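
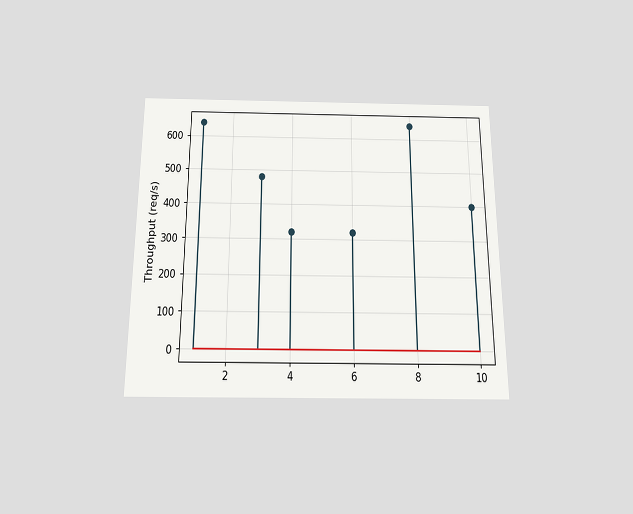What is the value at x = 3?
480req/s

The chart is viewed slightly from below. The stem at x=3 reaches 480req/s.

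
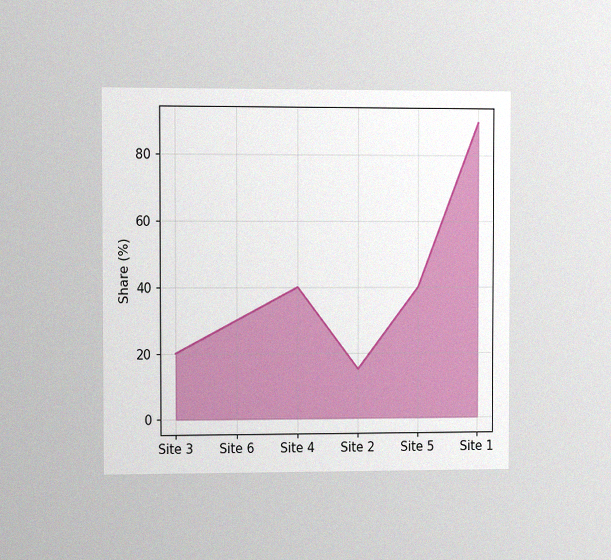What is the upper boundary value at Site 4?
40%

The chart is viewed at a slight angle, with some photo noise. At Site 4 the upper boundary is at 40%.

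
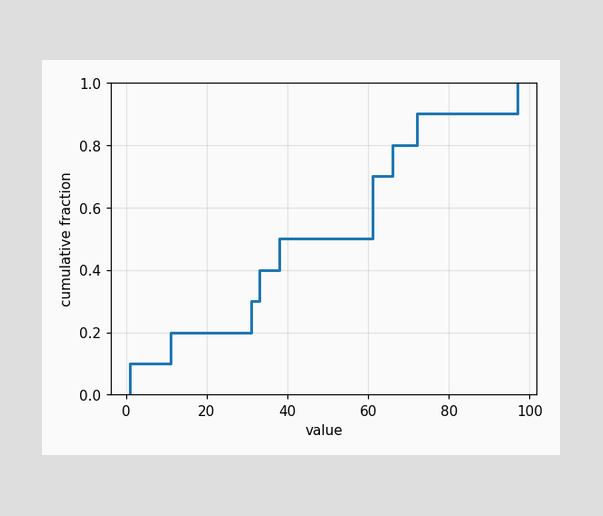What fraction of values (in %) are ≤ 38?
50%

At x=38 the ECDF step is at 50%.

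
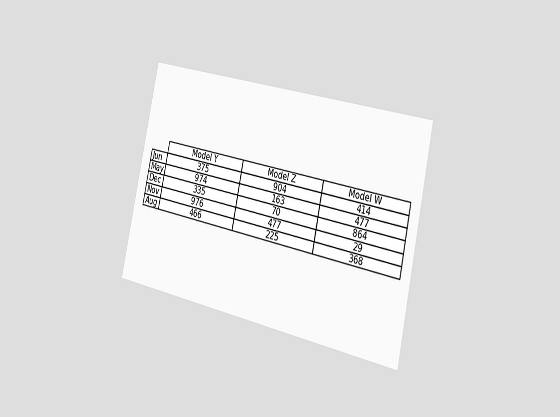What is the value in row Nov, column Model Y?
The chart is tilted about 13° clockwise and viewed slightly from the right. The (Nov, Model Y) cell reads 976.

976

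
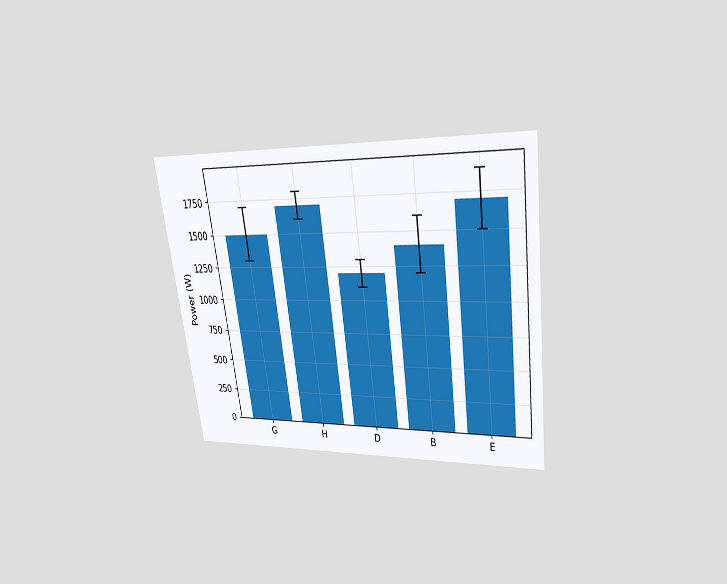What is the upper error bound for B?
The chart is tilted about 8° counter-clockwise and viewed slightly from above. The B bar's upper whisker reaches 1600W.

1600W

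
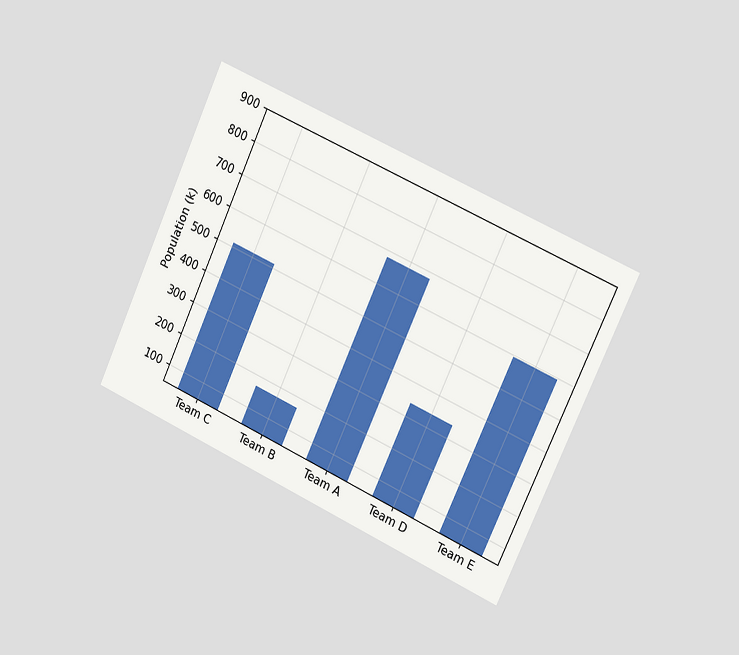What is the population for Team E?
The chart is tilted about 25° clockwise and viewed slightly from the right. Reading along the chart's y-axis, the Team E bar reaches 595k.

595k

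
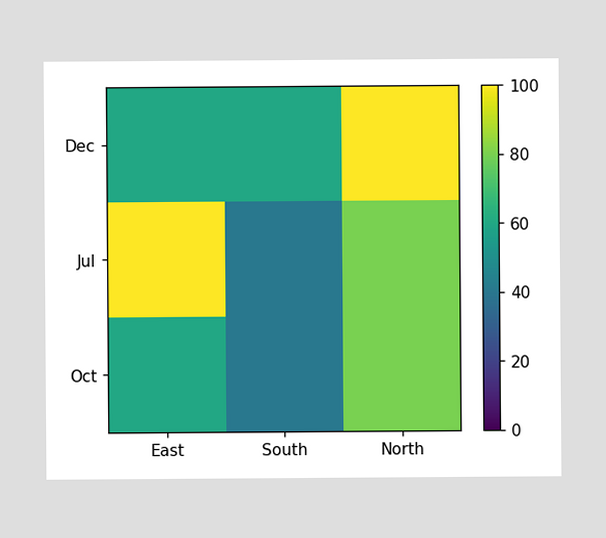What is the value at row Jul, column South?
40

Matching cell (Jul, South) against the colorbar gives 40.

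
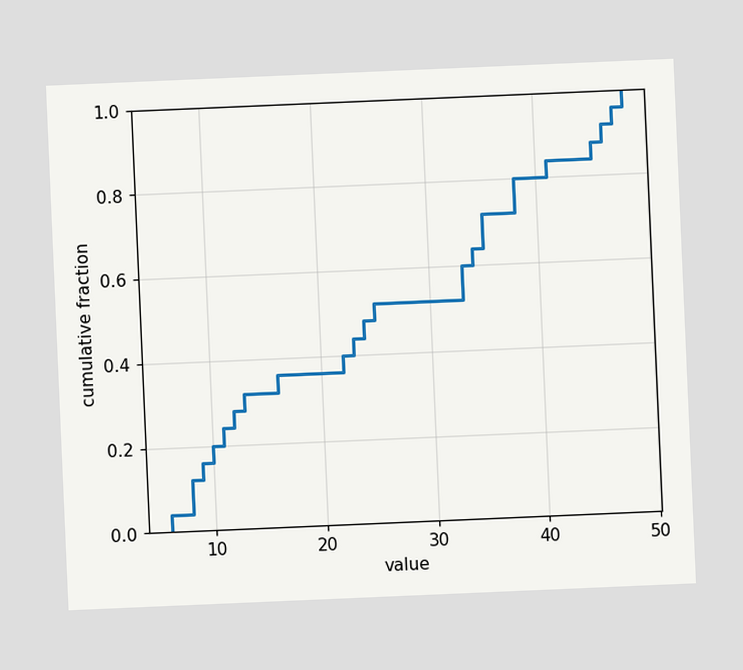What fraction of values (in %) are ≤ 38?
80%

The chart is tilted about 2° counter-clockwise. At x=38 the ECDF step is at 80%.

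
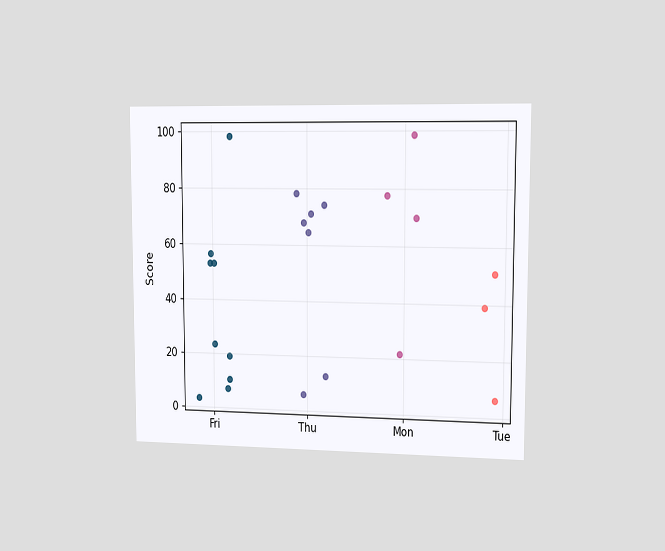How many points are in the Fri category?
9

The chart is viewed slightly from the right. Counting the markers in the Fri column gives 9.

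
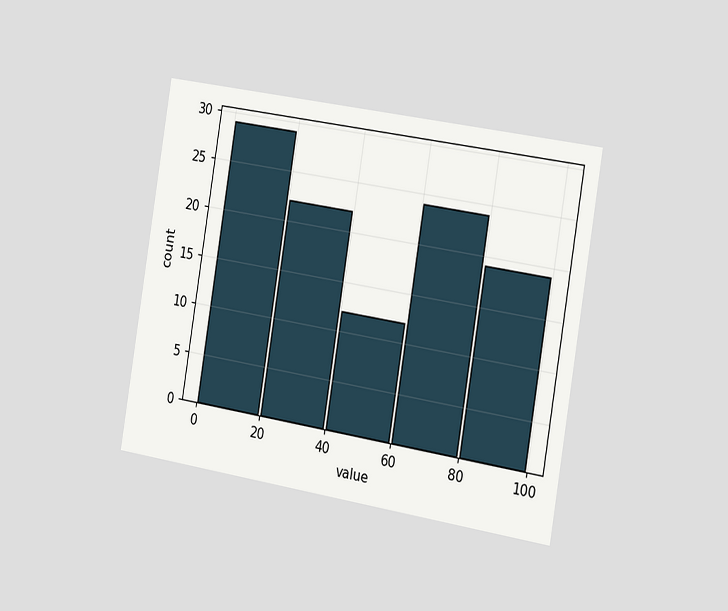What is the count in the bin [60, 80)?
The chart is tilted about 9° clockwise and viewed slightly from the right. The [60, 80) bin has height 24.

24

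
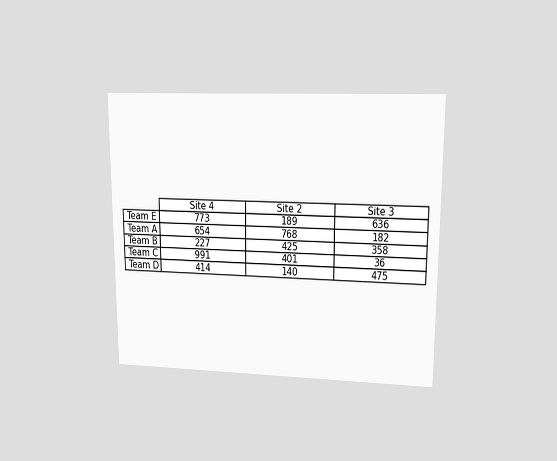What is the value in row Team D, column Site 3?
475

The chart is viewed at a slight angle. The (Team D, Site 3) cell reads 475.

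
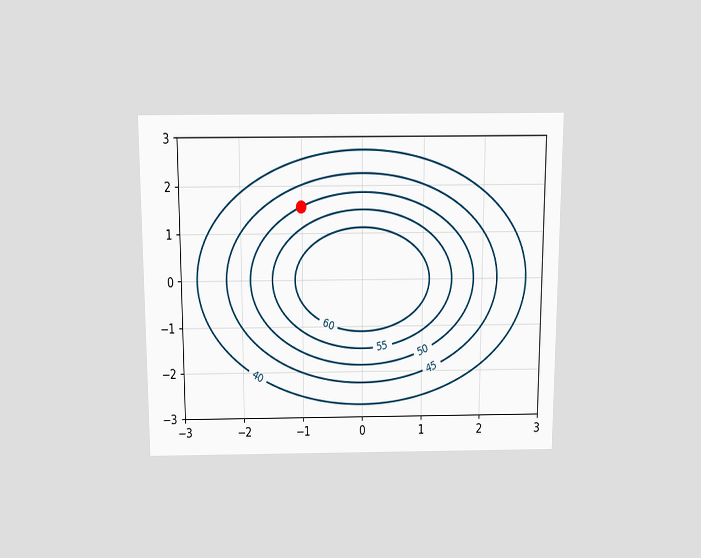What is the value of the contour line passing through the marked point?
The chart is viewed slightly from above. The marked point sits on the contour labelled 50.

50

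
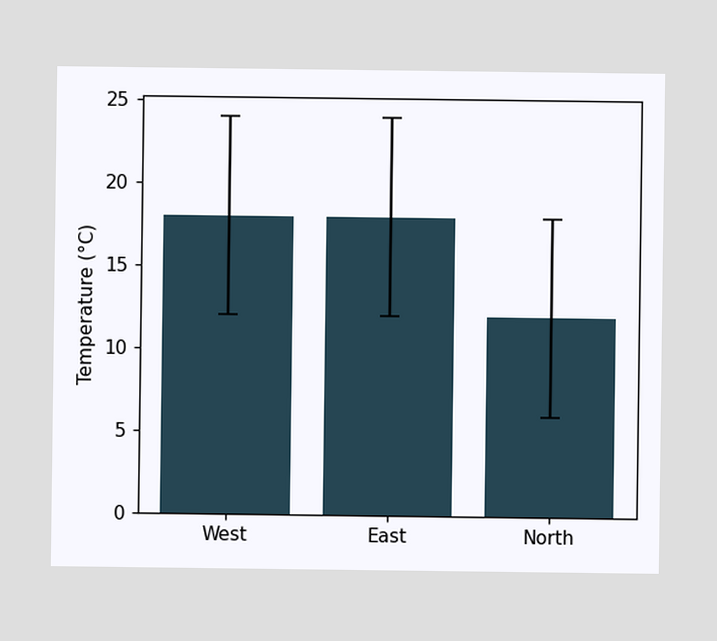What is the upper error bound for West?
The West bar's upper whisker reaches 24°C.

24°C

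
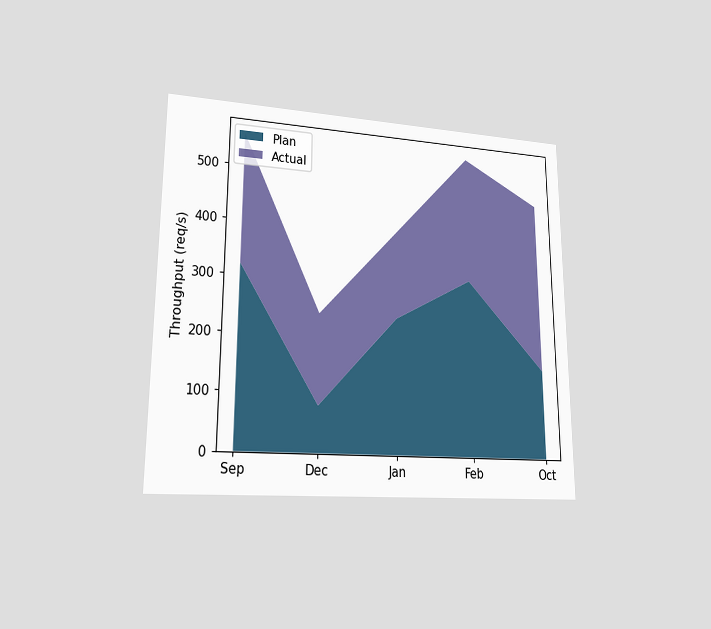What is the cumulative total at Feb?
560req/s

The chart is viewed at a slight angle. The stacked total at Feb reaches 560req/s.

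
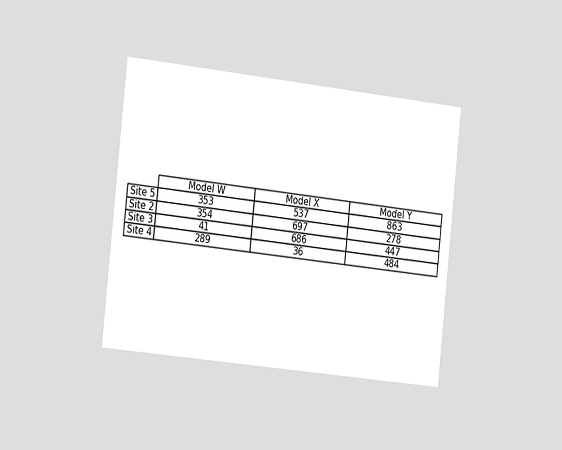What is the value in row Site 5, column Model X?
The chart is tilted about 6° clockwise and viewed slightly from the left. The (Site 5, Model X) cell reads 537.

537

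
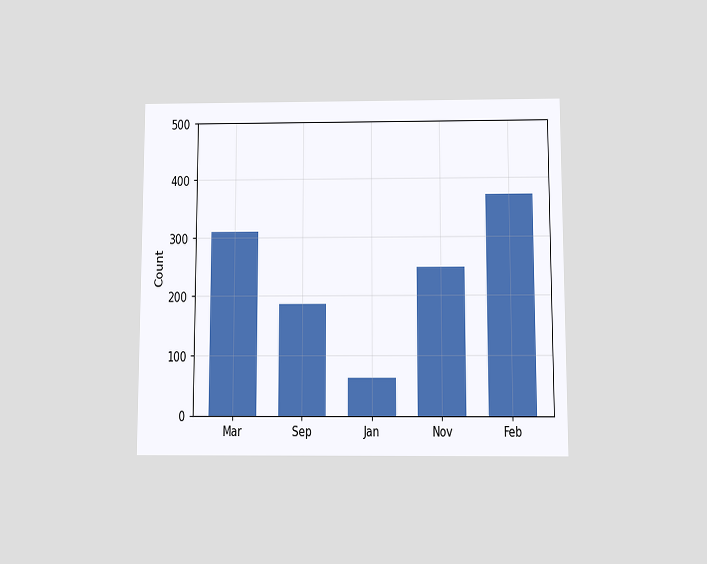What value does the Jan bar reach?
The chart is viewed slightly from below. Reading along the chart's y-axis, the Jan bar reaches 62.

62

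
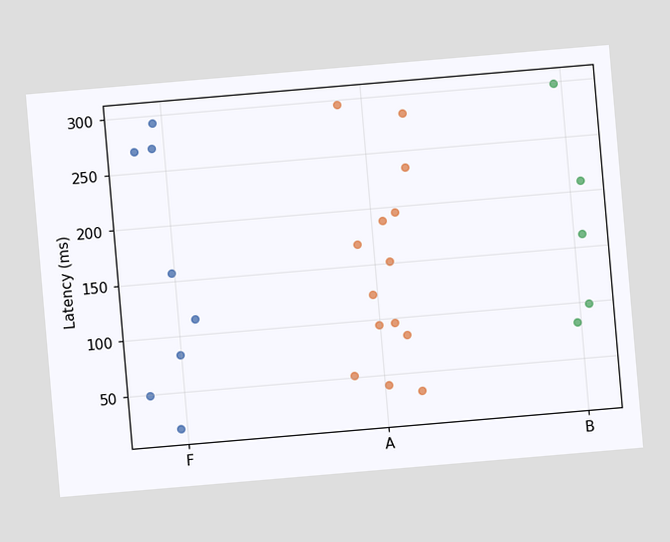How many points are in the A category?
14

The chart is tilted about 5° counter-clockwise. Counting the markers in the A column gives 14.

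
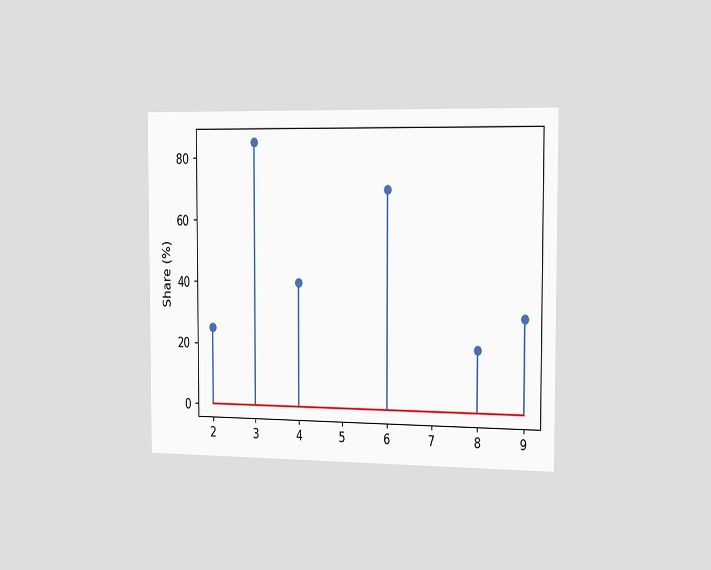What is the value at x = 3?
85%

The chart is viewed slightly from the right. The stem at x=3 reaches 85%.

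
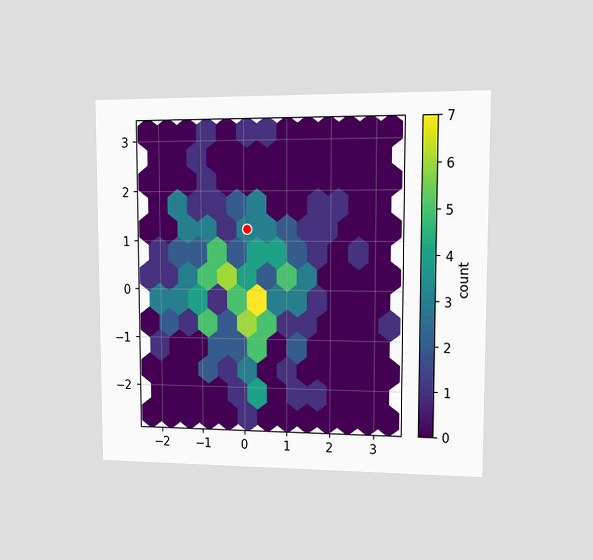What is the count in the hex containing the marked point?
The chart is viewed at a slight angle. The marked hex reads 3 on the colorbar.

3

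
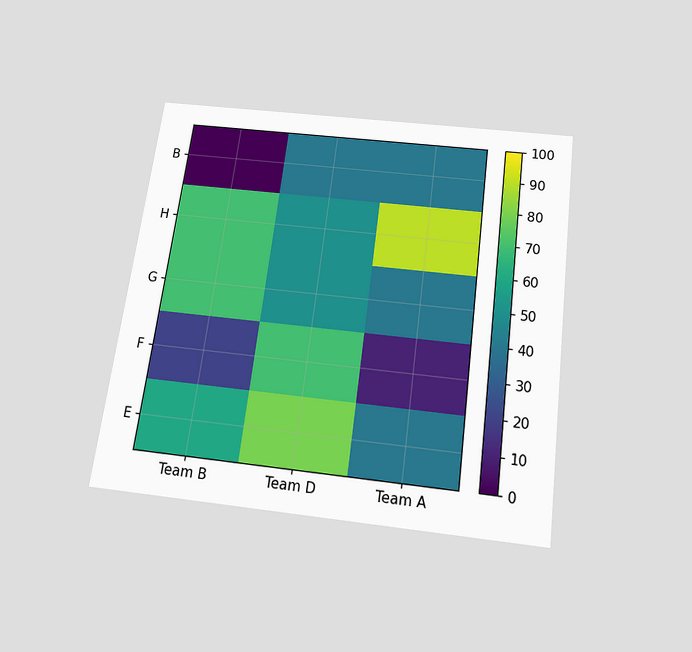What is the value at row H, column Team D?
50

The chart is tilted about 7° clockwise and viewed slightly from below. Matching cell (H, Team D) against the colorbar gives 50.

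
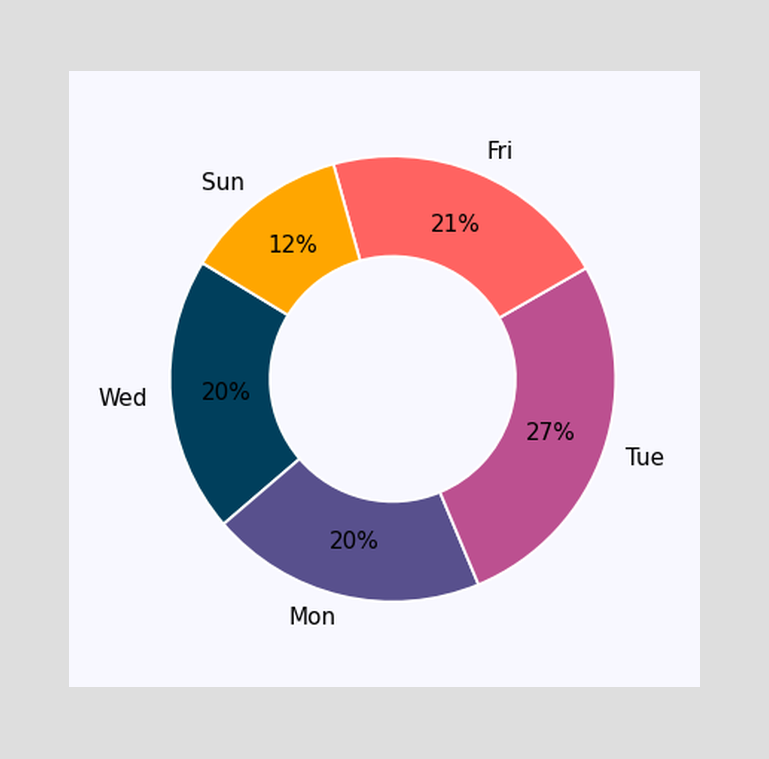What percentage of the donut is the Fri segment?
21%

The Fri segment takes up 21% of the ring.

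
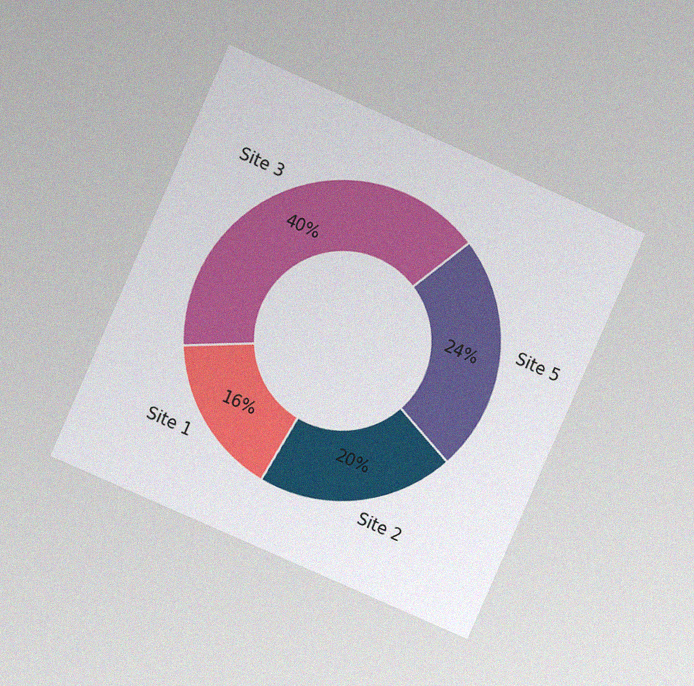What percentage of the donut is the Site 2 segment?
The chart is tilted about 24° clockwise and viewed at a slight angle, with some photo noise. The Site 2 segment takes up 20% of the ring.

20%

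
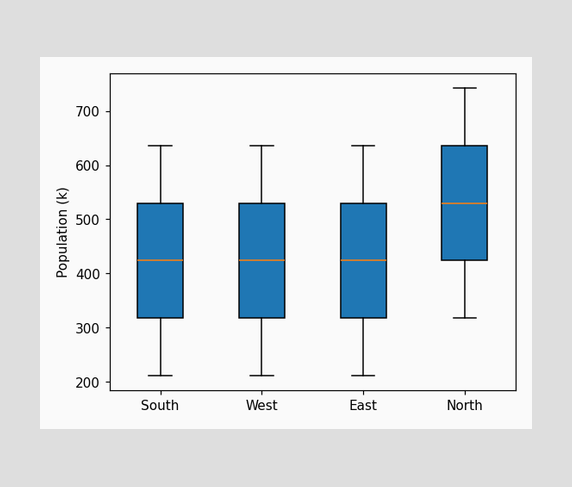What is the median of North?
530k

The median line in the North box sits at 530k.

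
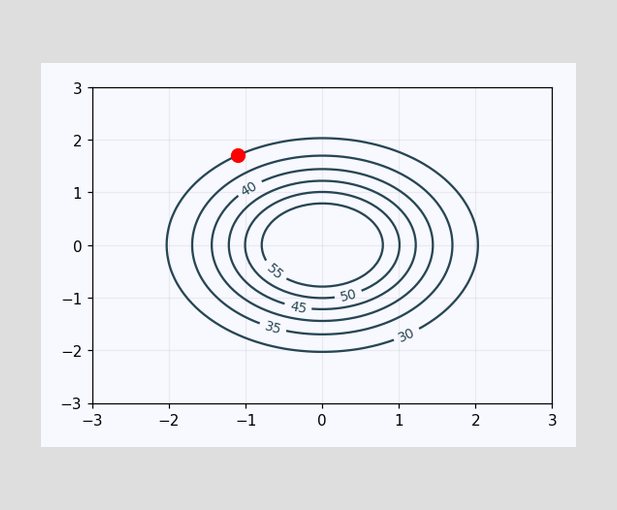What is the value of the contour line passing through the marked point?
The marked point sits on the contour labelled 30.

30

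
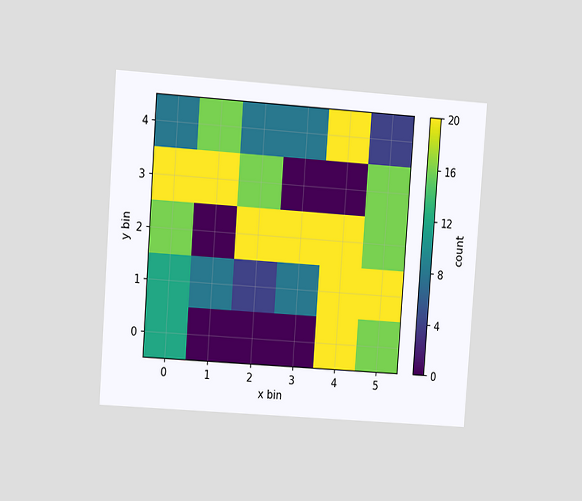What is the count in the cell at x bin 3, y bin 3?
0

The chart is tilted about 4° clockwise and viewed at a slight angle. Matching the cell (3, 3) against the colorbar gives 0.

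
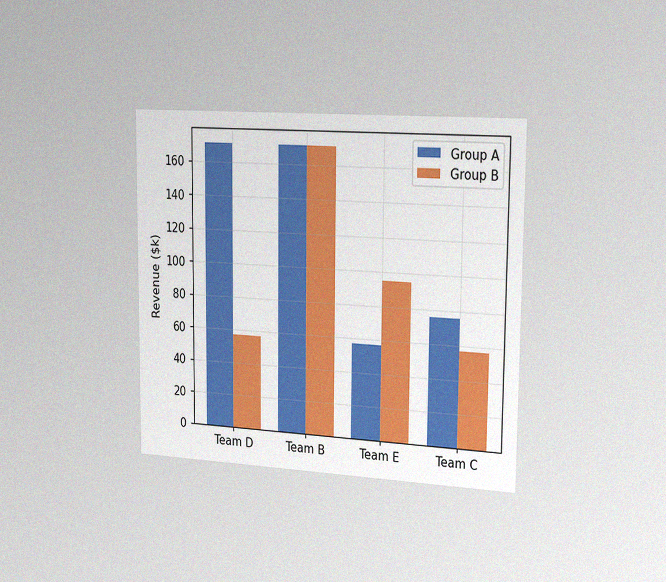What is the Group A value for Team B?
$171k

The chart is viewed slightly from the right, with some photo noise. The Group A bar at Team B reaches $171k on the y-axis.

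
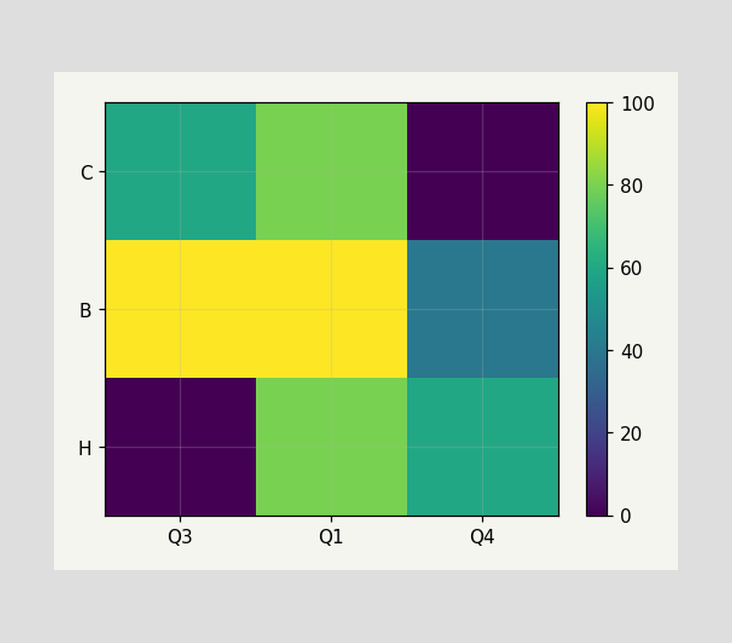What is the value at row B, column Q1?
Matching cell (B, Q1) against the colorbar gives 100.

100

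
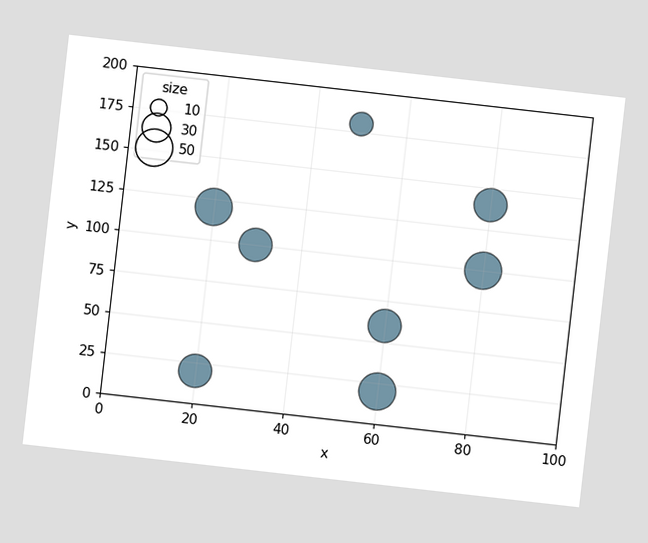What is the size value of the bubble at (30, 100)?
40

The chart is tilted about 6° clockwise. Matching the bubble at (30, 100) against the size legend gives 40.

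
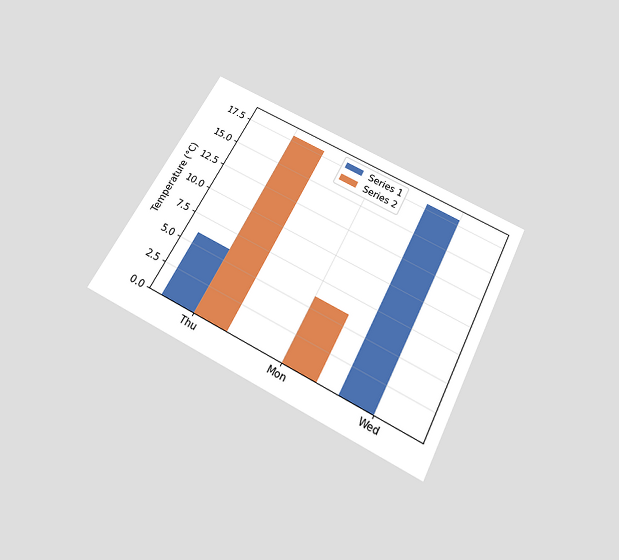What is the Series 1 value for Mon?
The chart is tilted about 27° clockwise and viewed slightly from below. The Series 1 bar at Mon reaches 0°C on the y-axis.

0°C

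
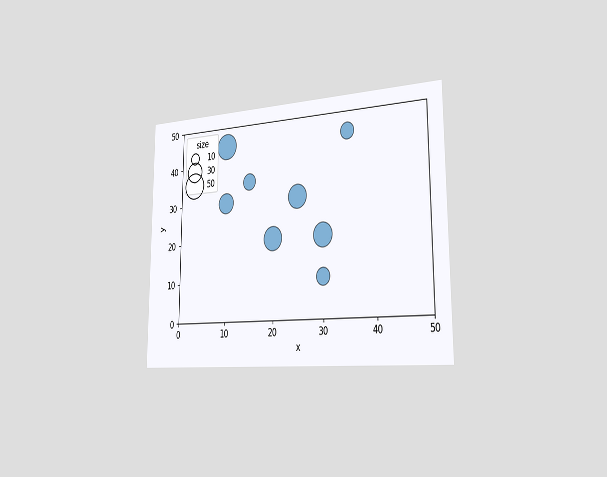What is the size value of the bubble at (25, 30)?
40

The chart is viewed slightly from the right. Matching the bubble at (25, 30) against the size legend gives 40.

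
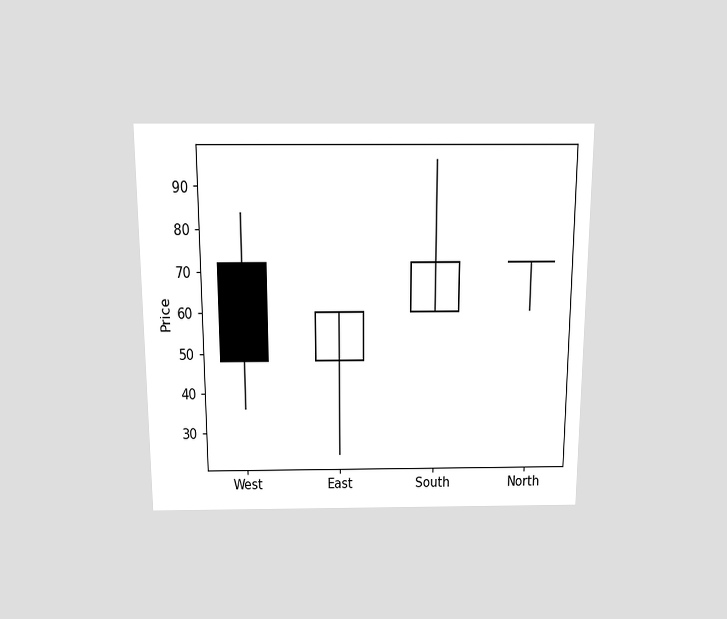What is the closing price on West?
The chart is viewed slightly from above. The West candle closes at 48.

48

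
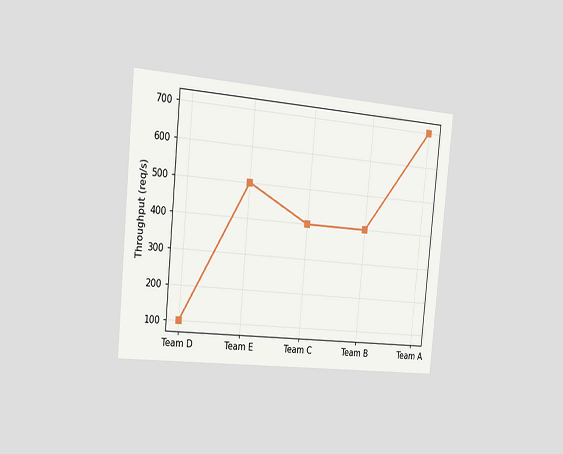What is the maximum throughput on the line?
The chart is tilted about 5° clockwise and viewed slightly from the left. The highest point is at Team A, and reading across to the y-axis gives 700req/s.

700req/s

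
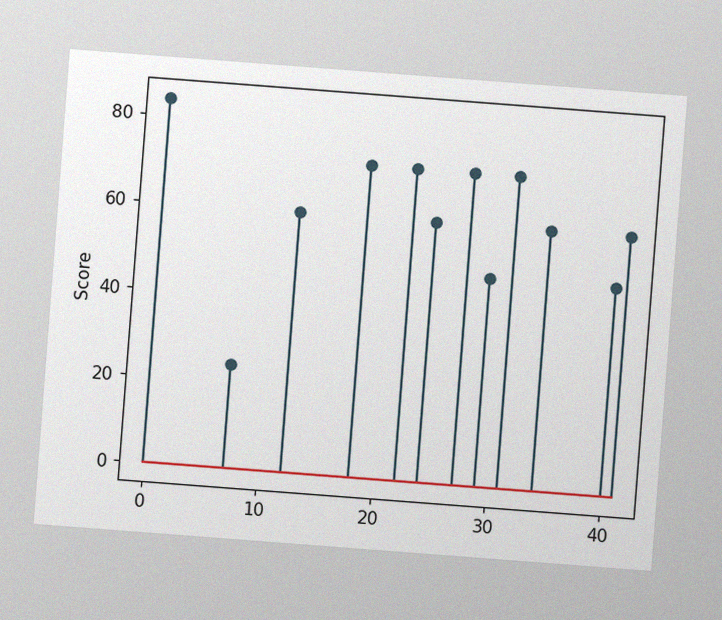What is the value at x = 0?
84

The chart is tilted about 4° clockwise, with some photo noise. The stem at x=0 reaches 84.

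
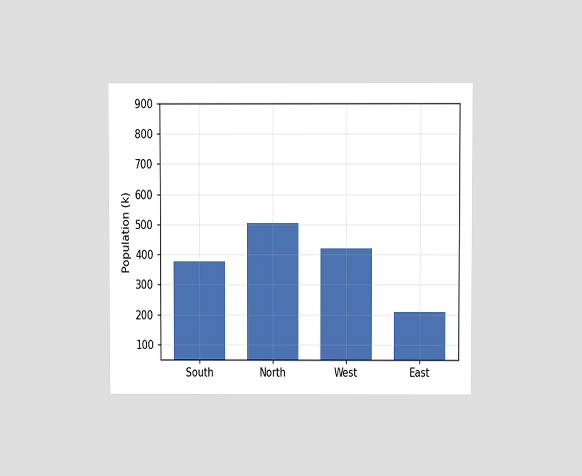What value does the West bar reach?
420k

The chart is viewed at a slight angle. Reading along the chart's y-axis, the West bar reaches 420k.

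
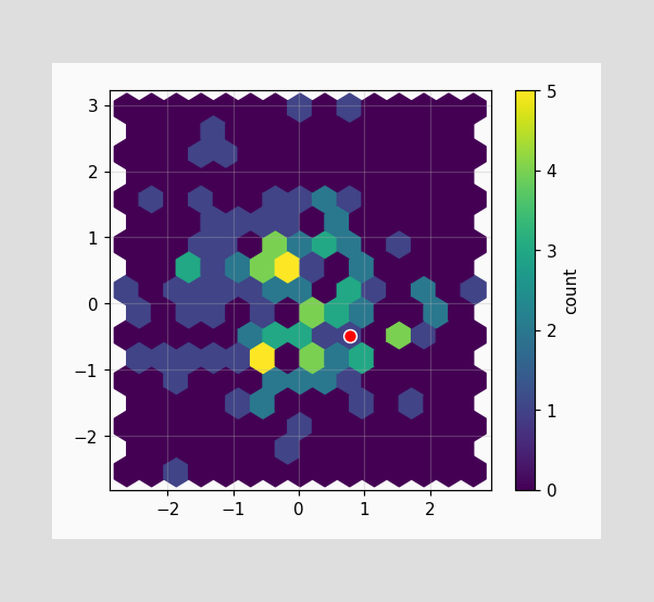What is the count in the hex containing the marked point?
The marked hex reads 1 on the colorbar.

1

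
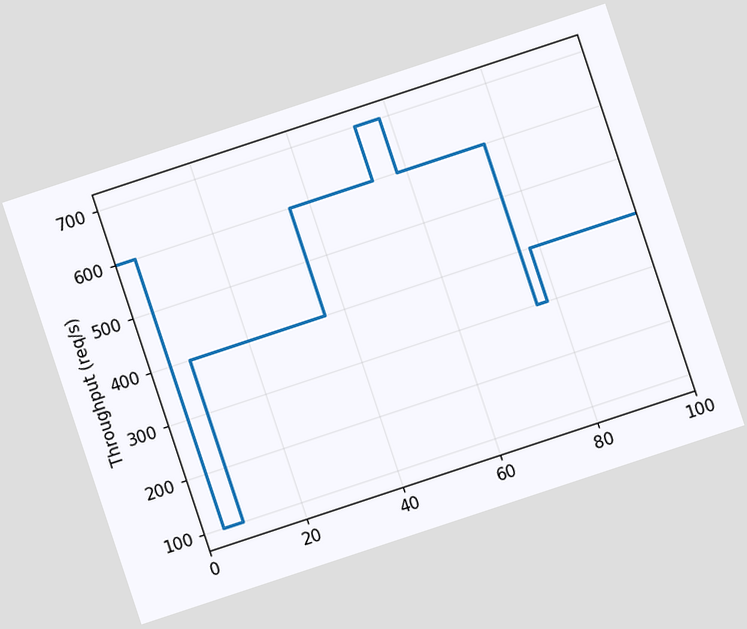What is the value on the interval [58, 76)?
The chart is tilted about 18° counter-clockwise. On [58, 76) the step sits at 600req/s.

600req/s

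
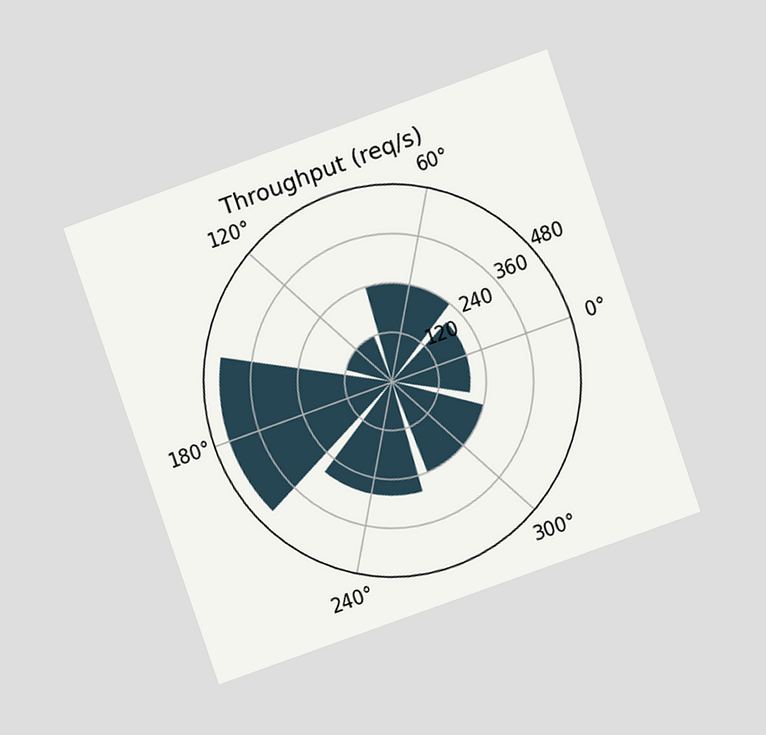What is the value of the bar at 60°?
The chart is tilted about 19° counter-clockwise and viewed at a slight angle. The bar at 60° reaches 240req/s on the radial axis.

240req/s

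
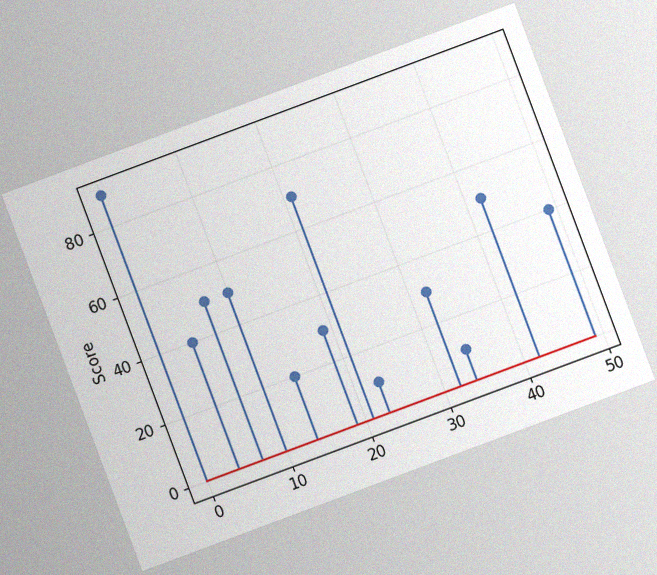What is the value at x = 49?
40

The chart is tilted about 20° counter-clockwise, with some photo noise. The stem at x=49 reaches 40.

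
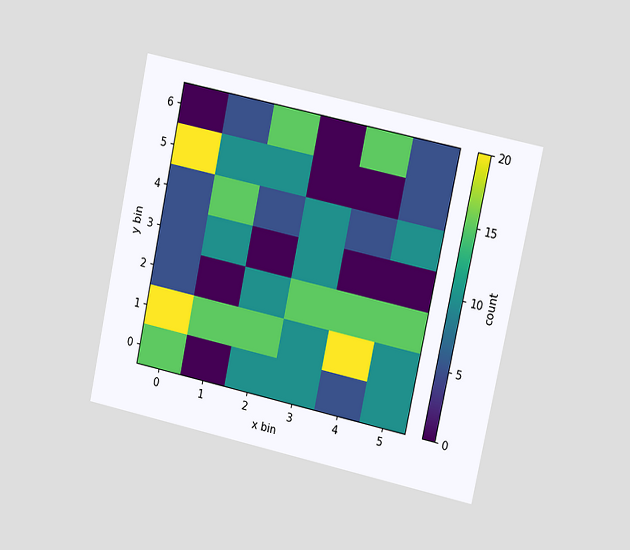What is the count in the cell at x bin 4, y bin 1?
20

The chart is tilted about 12° clockwise and viewed slightly from the right. Matching the cell (4, 1) against the colorbar gives 20.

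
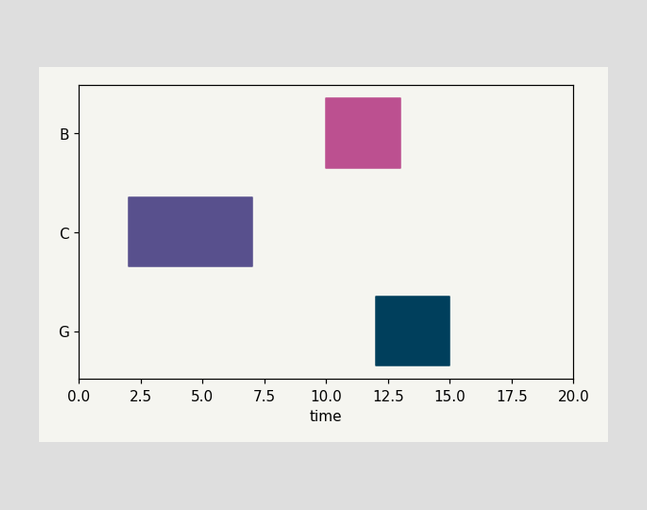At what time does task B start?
10

The B bar begins at t=10.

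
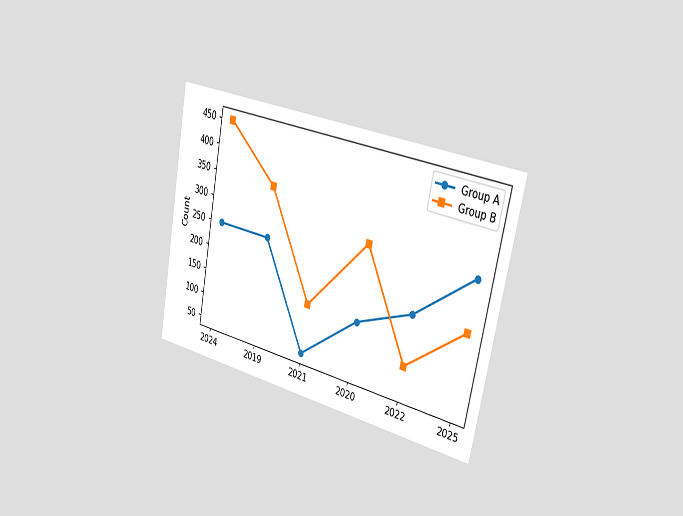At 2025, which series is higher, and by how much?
The chart is tilted about 11° clockwise and viewed slightly from the right. At 2025, Group A sits above the other line by 100.

Group A, by 100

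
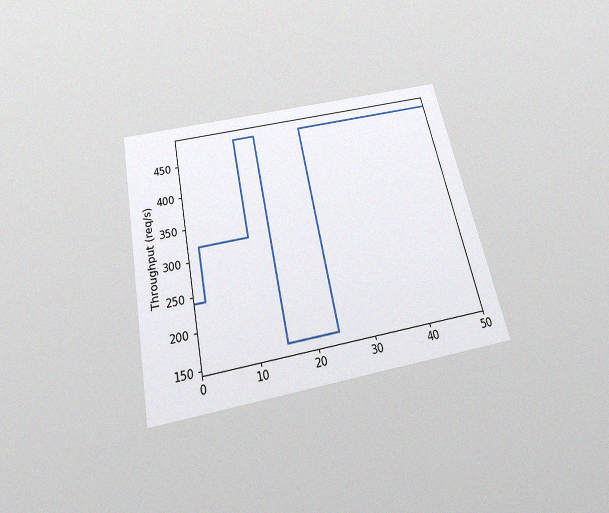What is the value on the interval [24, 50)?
480req/s

The chart is tilted about 12° counter-clockwise and viewed slightly from below, with some photo noise. On [24, 50) the step sits at 480req/s.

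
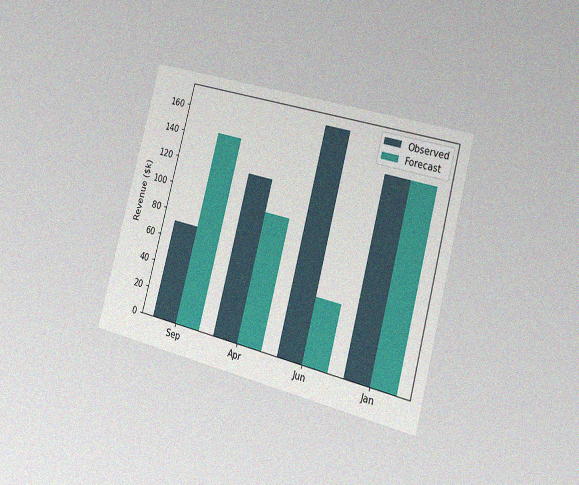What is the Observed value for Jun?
The chart is tilted about 15° clockwise and viewed slightly from the right, with some photo noise. The Observed bar at Jun reaches $168k on the y-axis.

$168k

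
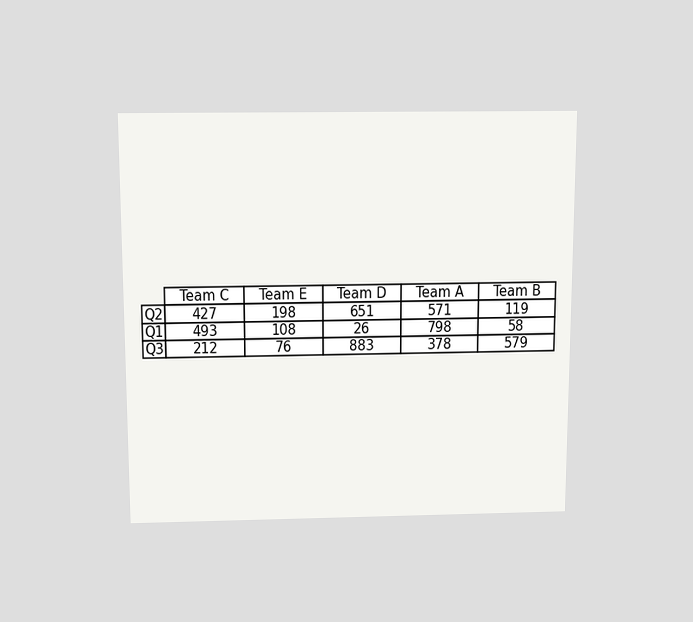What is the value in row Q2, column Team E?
The chart is viewed slightly from above. The (Q2, Team E) cell reads 198.

198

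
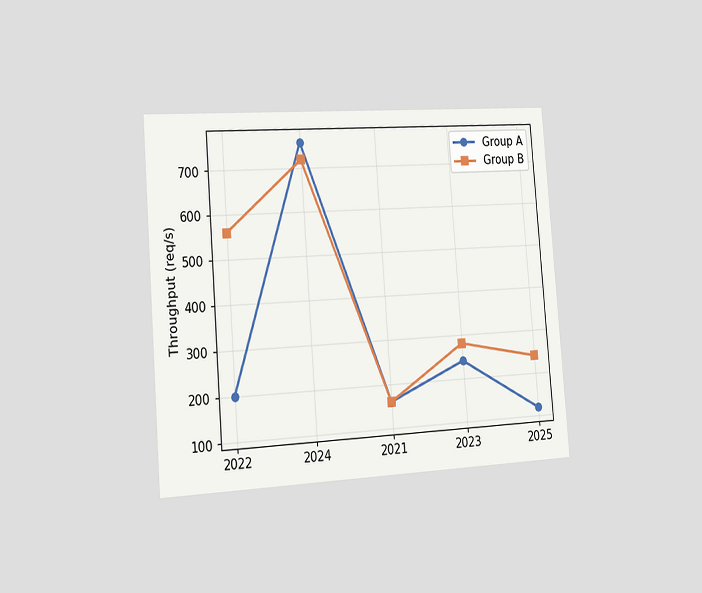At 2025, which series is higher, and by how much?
The chart is tilted about 4° counter-clockwise and viewed slightly from the left. At 2025, Group B sits above the other line by 120req/s.

Group B, by 120req/s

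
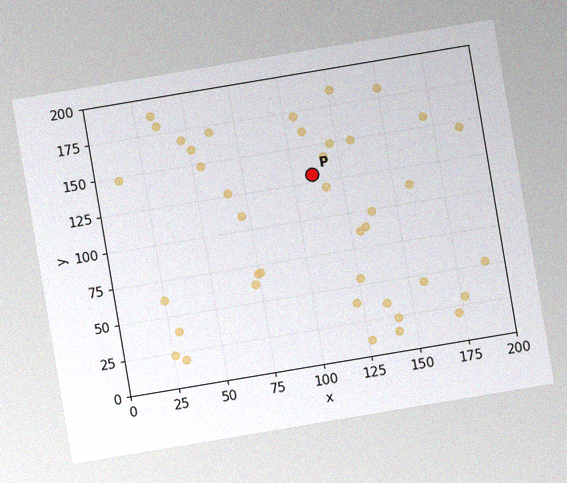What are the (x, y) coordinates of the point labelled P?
(110, 130)

The chart is tilted about 10° counter-clockwise, with some photo noise. Following the gridlines from P to each axis, P sits at (110, 130).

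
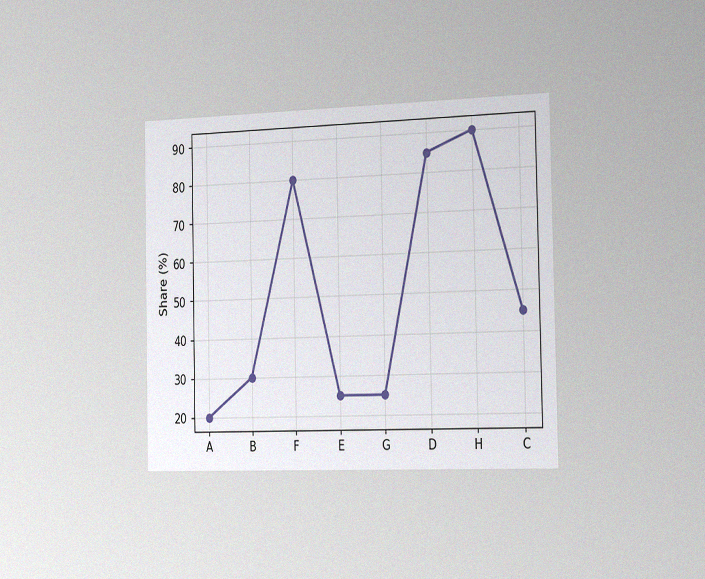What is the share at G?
The chart is viewed slightly from the right, with some photo noise. At G, the line is at 25%.

25%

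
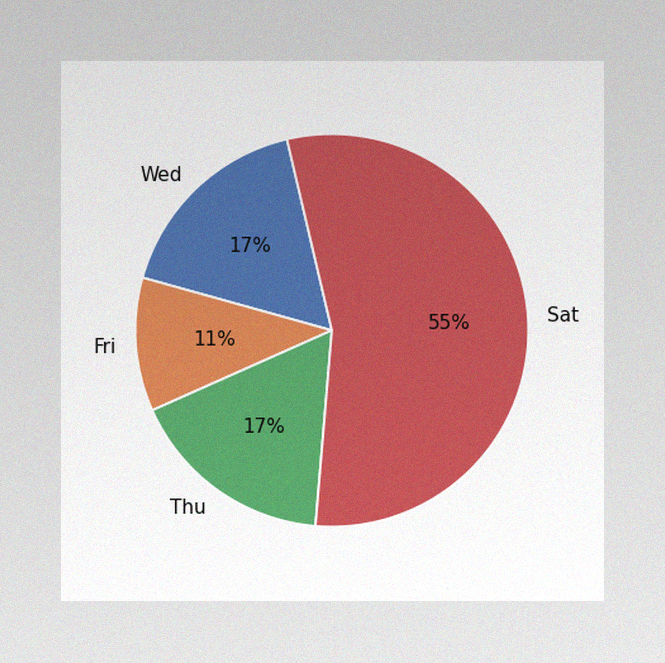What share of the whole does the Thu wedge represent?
The image has some photo noise and uneven lighting. The Thu slice takes up 17% of the pie.

17%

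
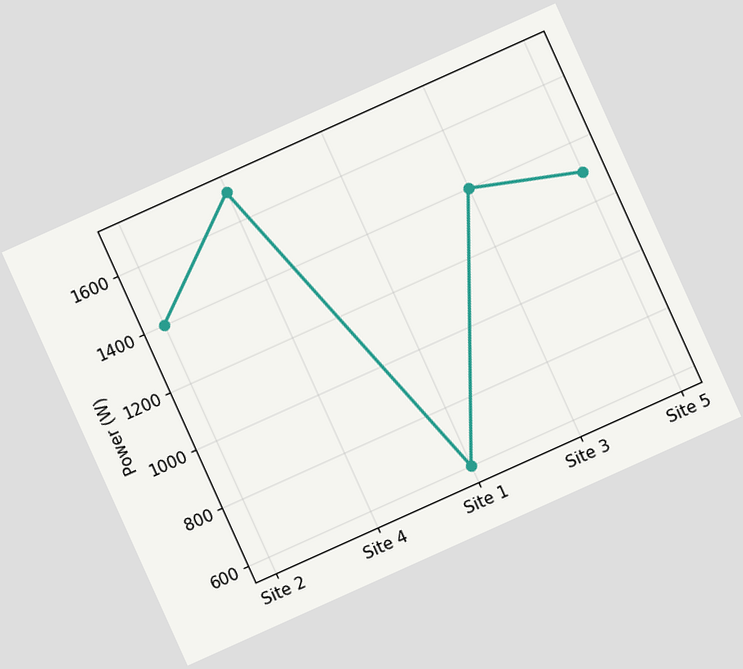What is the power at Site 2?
The chart is tilted about 24° counter-clockwise. At Site 2, the line is at 1400W.

1400W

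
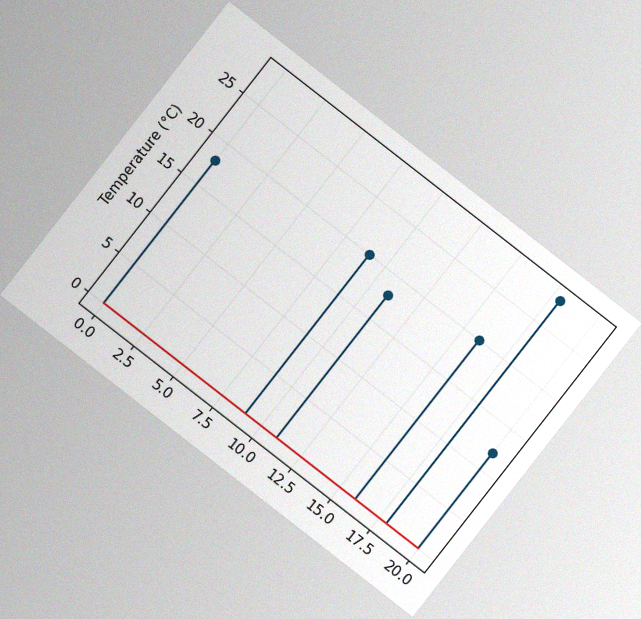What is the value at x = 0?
The chart is tilted about 38° clockwise, with some photo noise. The stem at x=0 reaches 18°C.

18°C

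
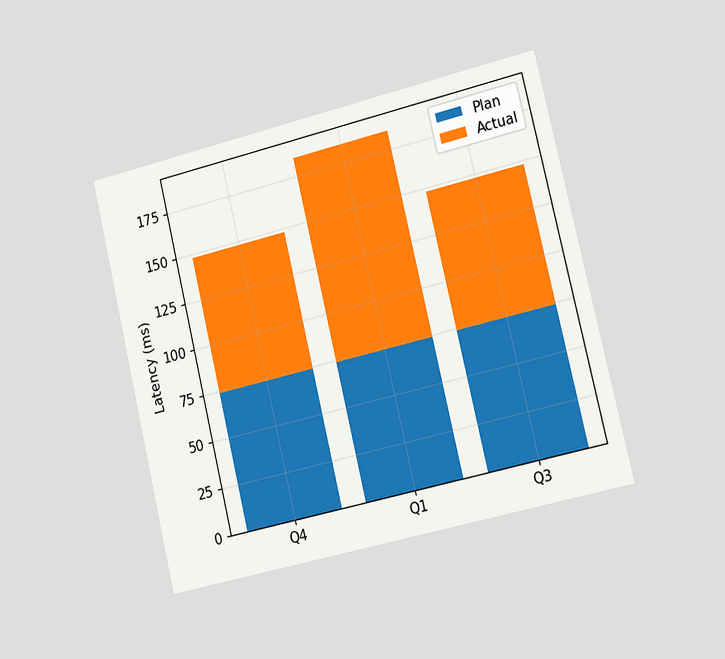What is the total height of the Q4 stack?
148ms

The chart is tilted about 13° counter-clockwise and viewed slightly from the right. The Q4 stack's top reaches 148ms on the y-axis.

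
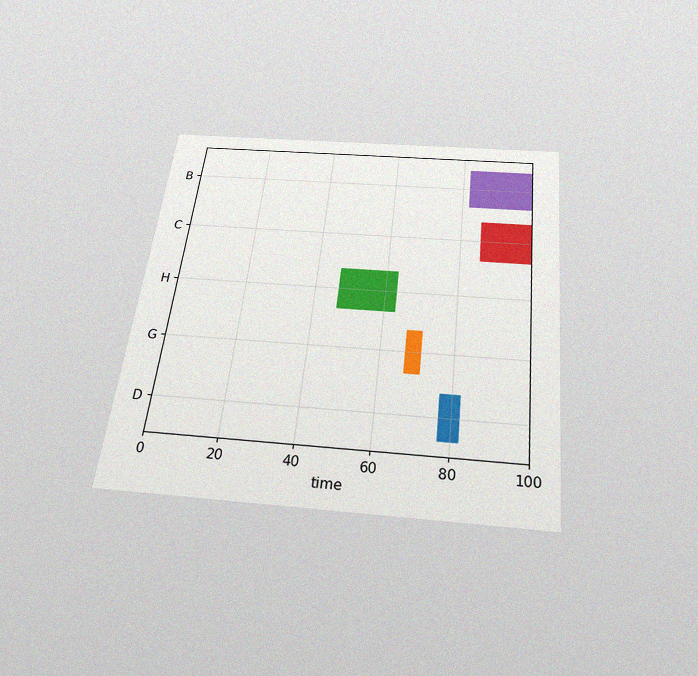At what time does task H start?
47

The chart is tilted about 6° clockwise and viewed slightly from below, with some photo noise. The H bar begins at t=47.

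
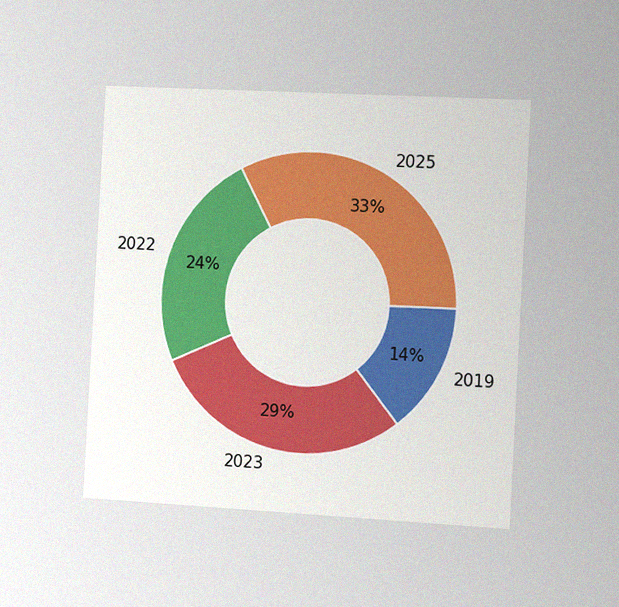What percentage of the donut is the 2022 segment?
The chart is tilted about 3° clockwise and viewed slightly from the right, with some photo noise. The 2022 segment takes up 24% of the ring.

24%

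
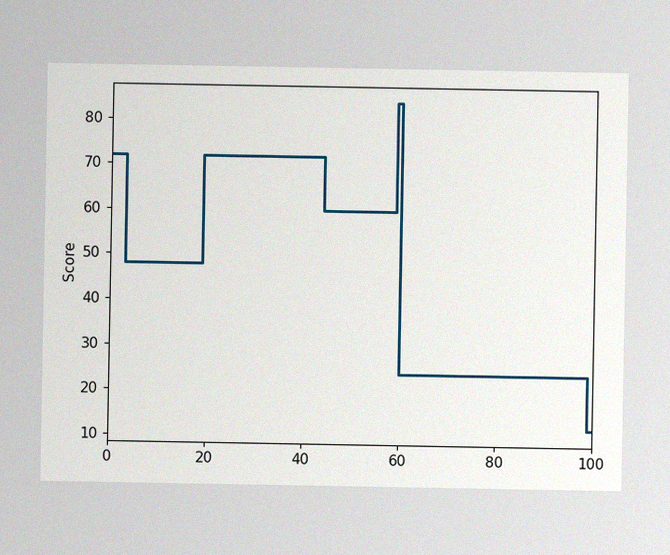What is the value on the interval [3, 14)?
The image has some photo noise and uneven lighting. On [3, 14) the step sits at 48.

48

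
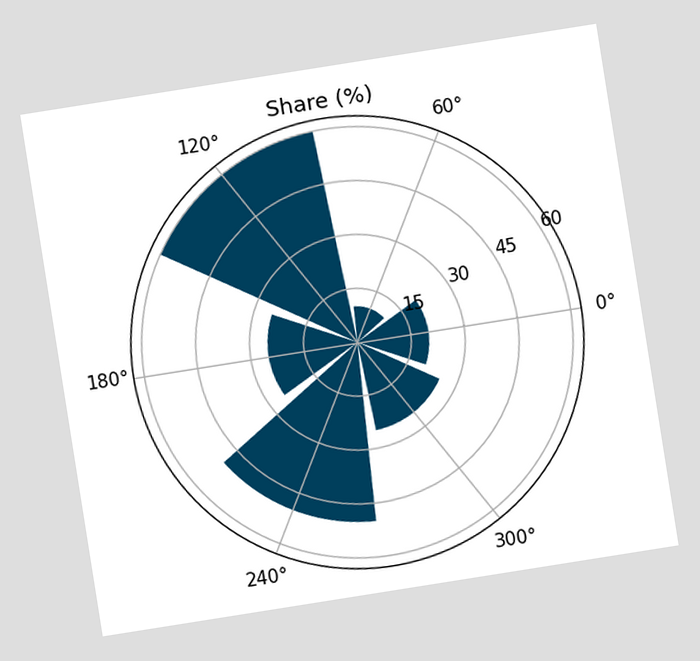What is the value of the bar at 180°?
25%

The chart is tilted about 9° counter-clockwise. The bar at 180° reaches 25% on the radial axis.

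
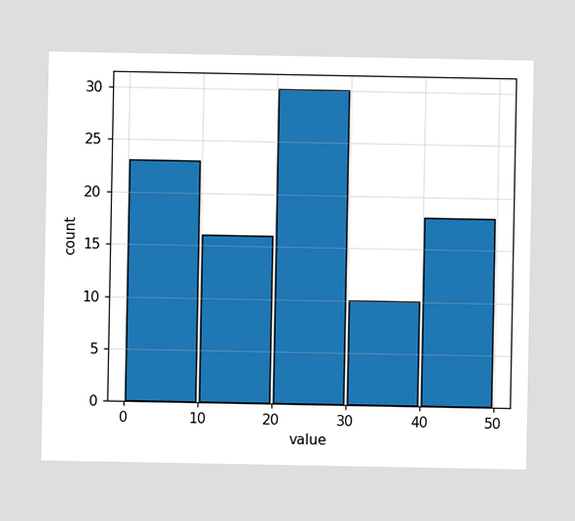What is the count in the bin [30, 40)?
The [30, 40) bin has height 10.

10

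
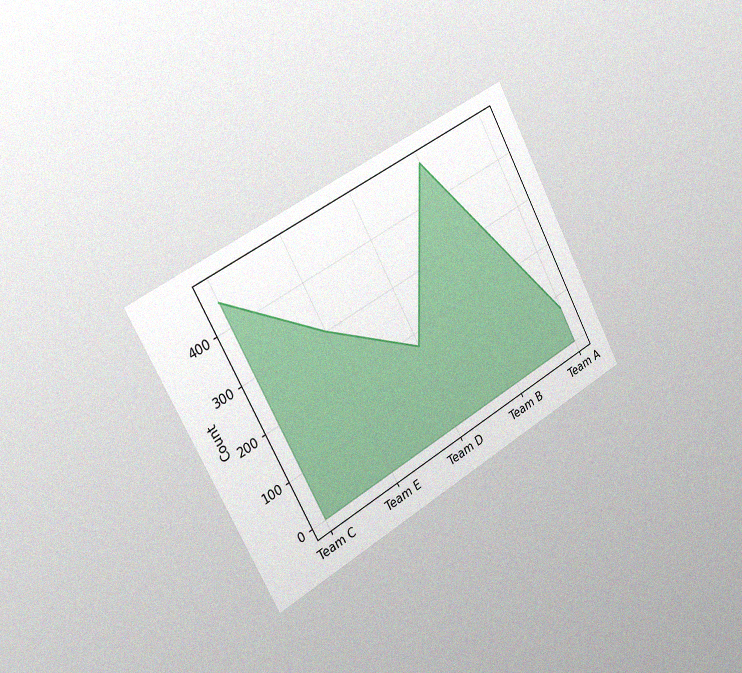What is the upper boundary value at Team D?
175

The chart is tilted about 29° counter-clockwise and viewed slightly from the left, with some photo noise. At Team D the upper boundary is at 175.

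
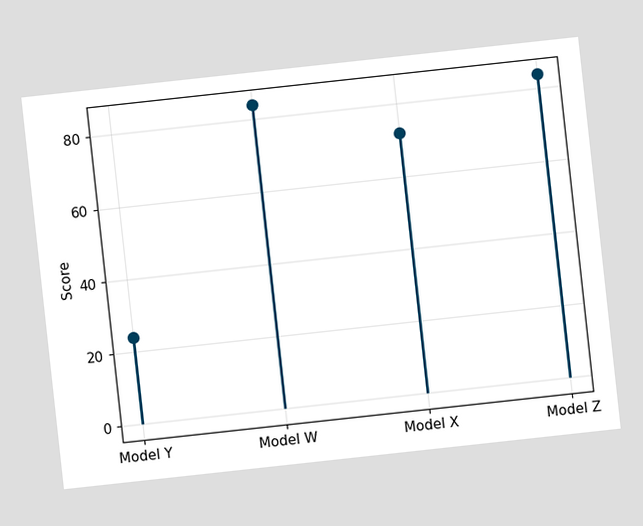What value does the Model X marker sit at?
72

The chart is tilted about 6° counter-clockwise. The Model X marker sits at 72.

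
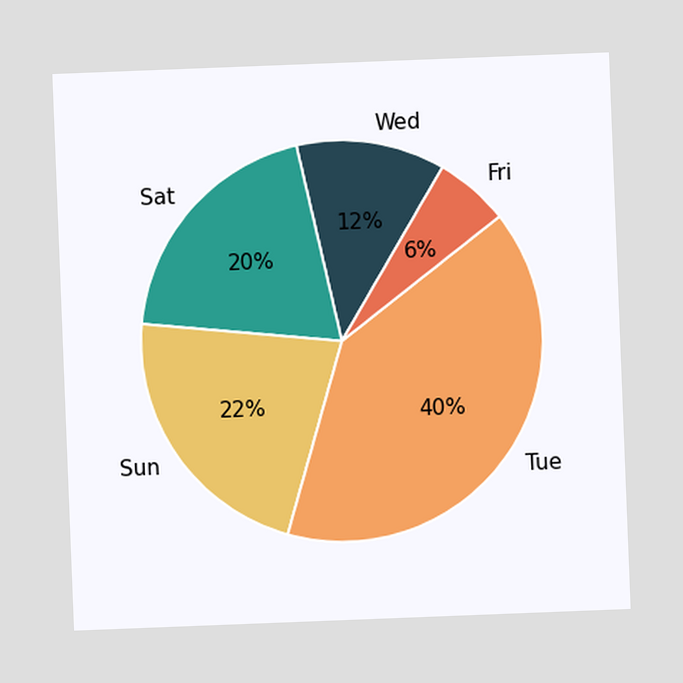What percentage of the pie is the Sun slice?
22%

The chart is tilted about 2° counter-clockwise. The Sun slice takes up 22% of the pie.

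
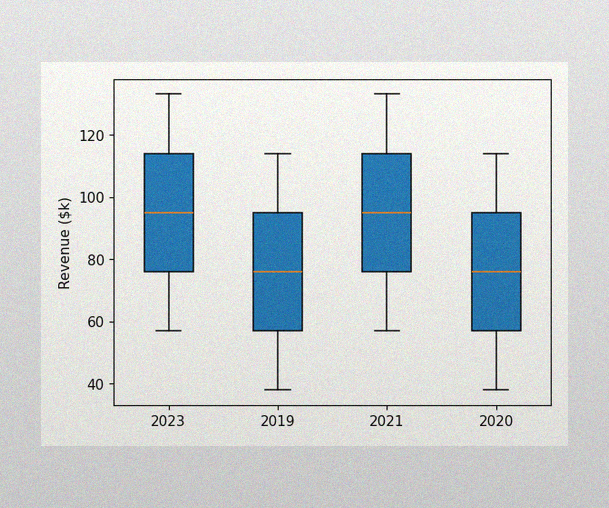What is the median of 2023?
The image has some photo noise and uneven lighting. The median line in the 2023 box sits at $95k.

$95k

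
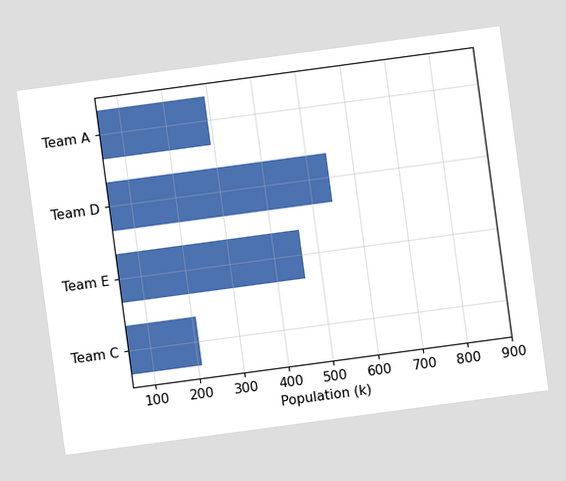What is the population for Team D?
546k

The chart is tilted about 8° counter-clockwise. Reading along the chart's x-axis, the Team D bar reaches 546k.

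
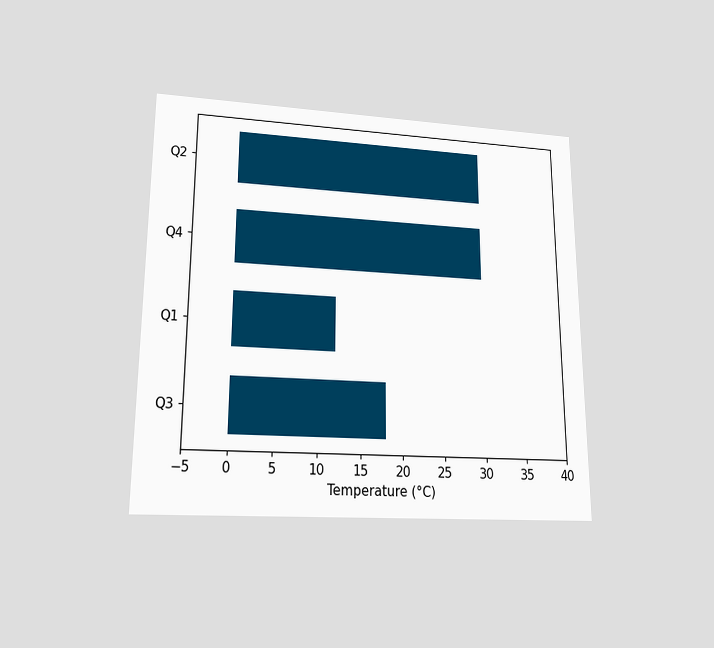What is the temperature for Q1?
The chart is viewed slightly from below. Reading along the chart's x-axis, the Q1 bar reaches 12°C.

12°C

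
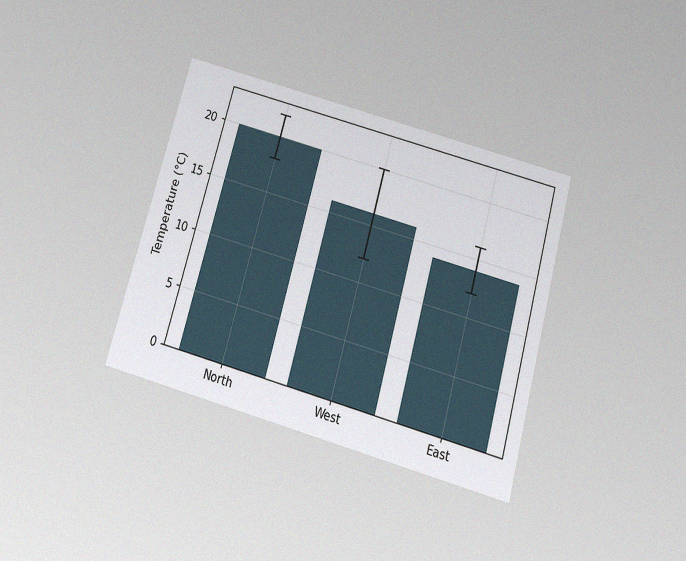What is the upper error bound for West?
The chart is tilted about 16° clockwise and viewed slightly from below, with some photo noise. The West bar's upper whisker reaches 20°C.

20°C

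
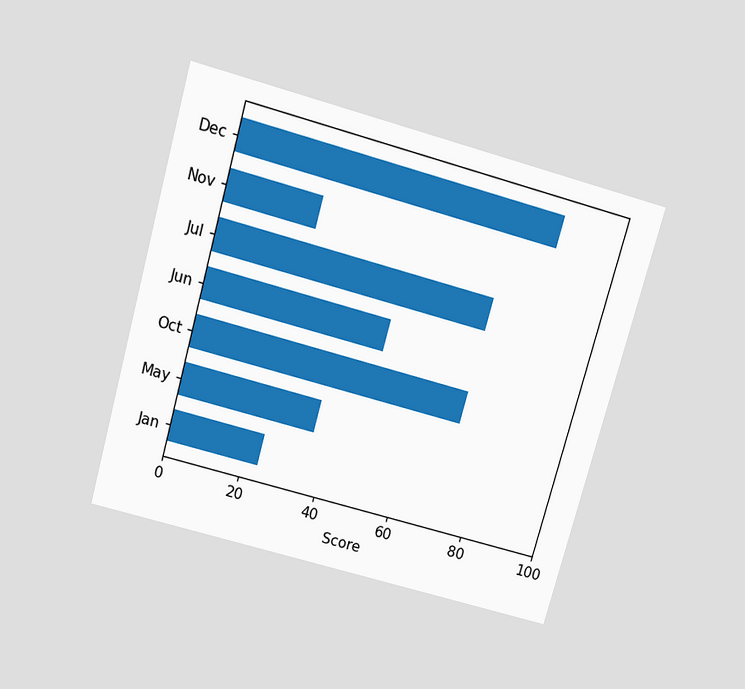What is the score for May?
36

The chart is tilted about 16° clockwise and viewed slightly from above. Reading along the chart's x-axis, the May bar reaches 36.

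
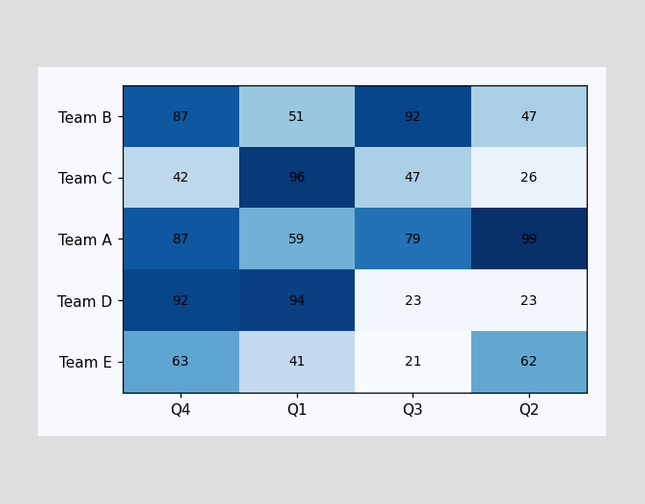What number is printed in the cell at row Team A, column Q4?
The (Team A, Q4) cell reads 87.

87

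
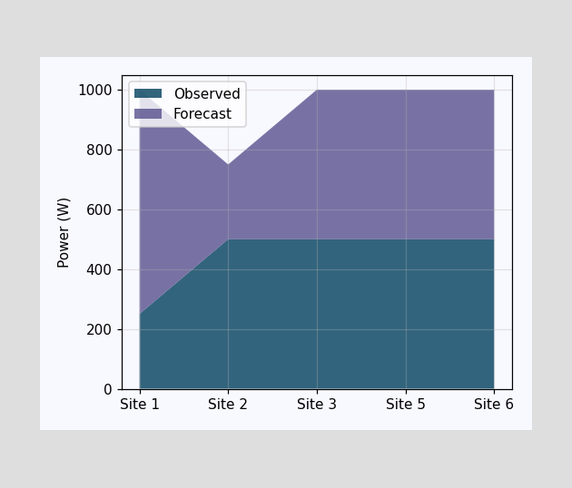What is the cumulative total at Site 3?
The stacked total at Site 3 reaches 1000W.

1000W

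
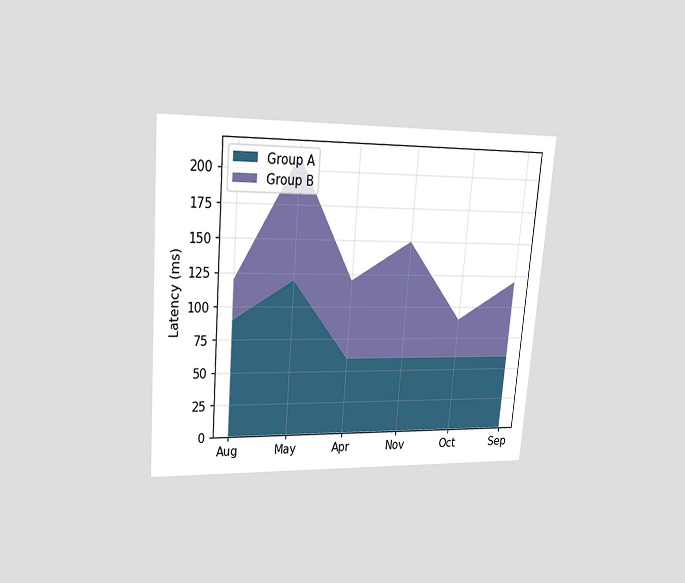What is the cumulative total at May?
The chart is tilted about 5° clockwise and viewed at a slight angle. The stacked total at May reaches 210ms.

210ms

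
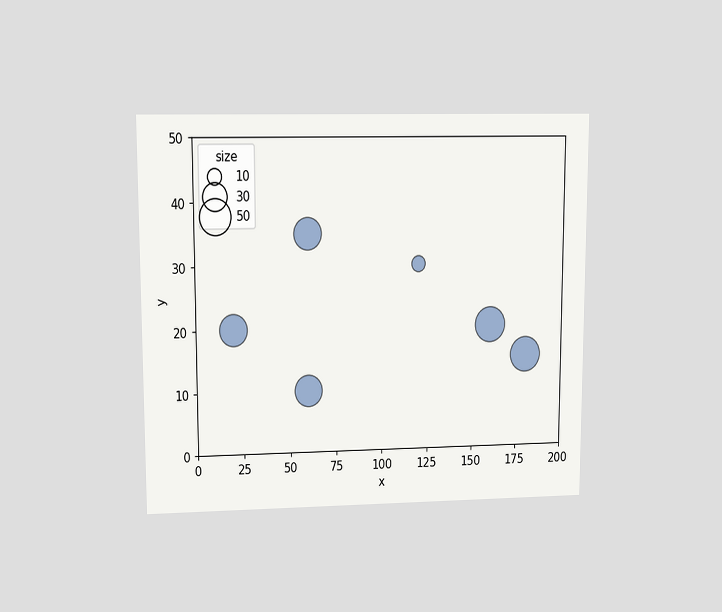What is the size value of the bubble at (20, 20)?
The chart is viewed at a slight angle. Matching the bubble at (20, 20) against the size legend gives 40.

40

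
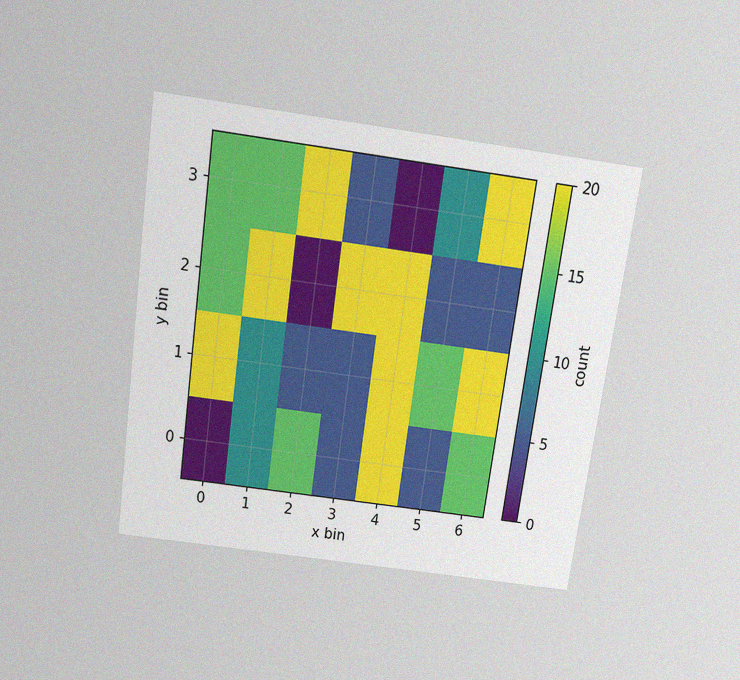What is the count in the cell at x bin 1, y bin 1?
10

The chart is tilted about 8° clockwise and viewed slightly from above, with some photo noise. Matching the cell (1, 1) against the colorbar gives 10.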